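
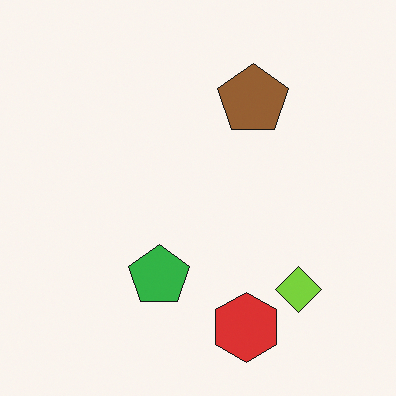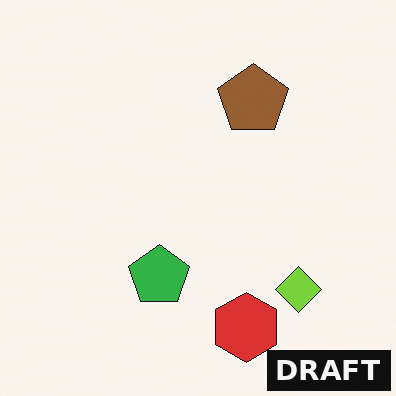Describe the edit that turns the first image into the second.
Watermarked with the text "DRAFT" in the lower-right corner.

A dark label reading "DRAFT" appears in the lower-right corner.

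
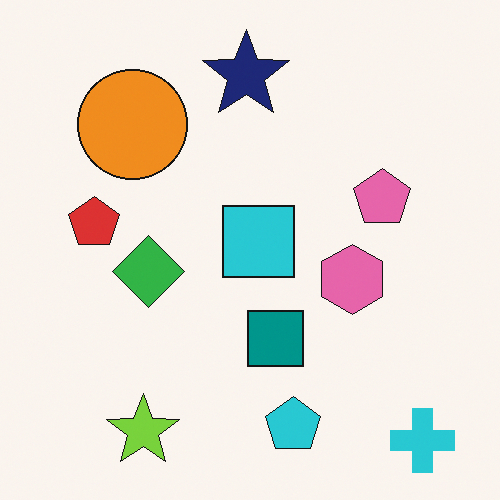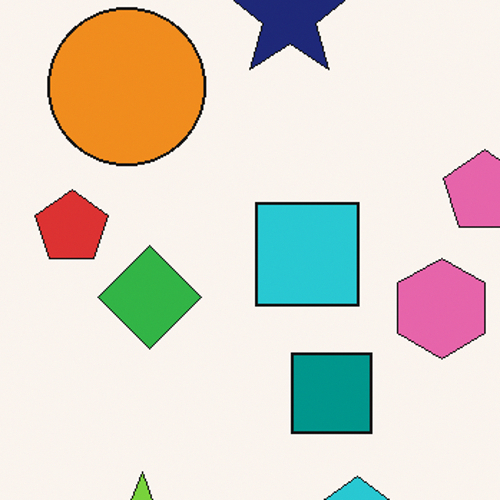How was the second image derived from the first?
This is the original image cropped slightly and scaled back up.

The visible shapes are larger and the field of view is narrower; shapes near the original edges may be partly or wholly outside the frame — a crop-and-rescale.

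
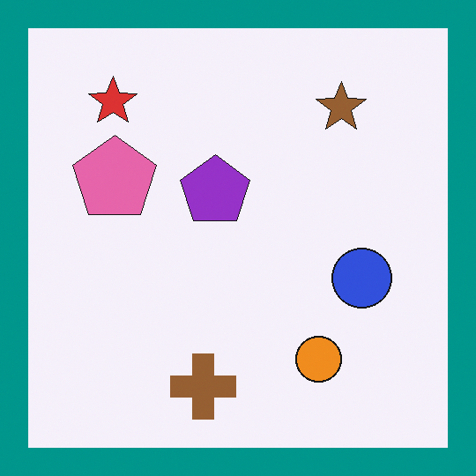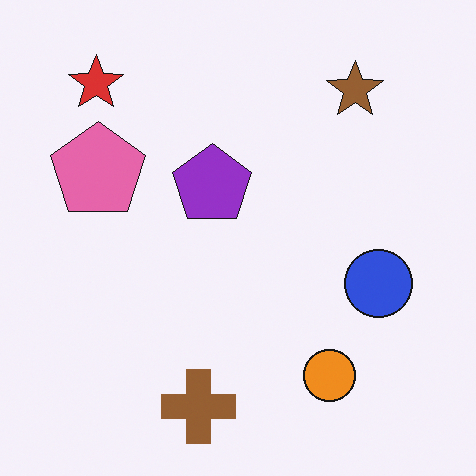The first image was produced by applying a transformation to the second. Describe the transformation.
The transformation is: framed with a teal border.

A solid teal frame runs around the edge of the first image, with the content slightly shrunk inside it.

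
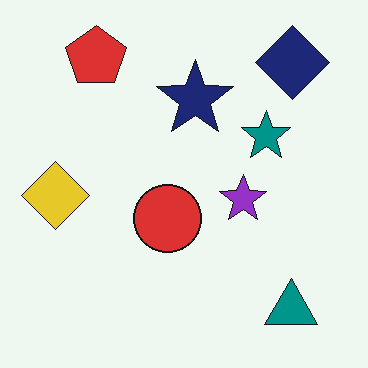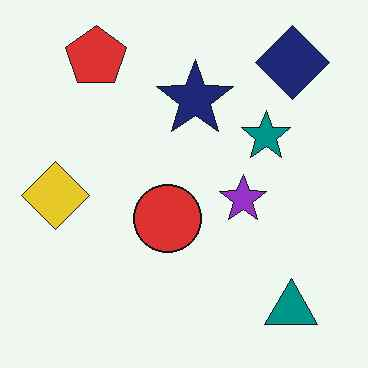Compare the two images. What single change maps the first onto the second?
This is the original image JPEG-compressed with visible artifacts.

Blocky 8×8 compression artifacts appear around shape edges and the flat background shows ringing — characteristic JPEG degradation.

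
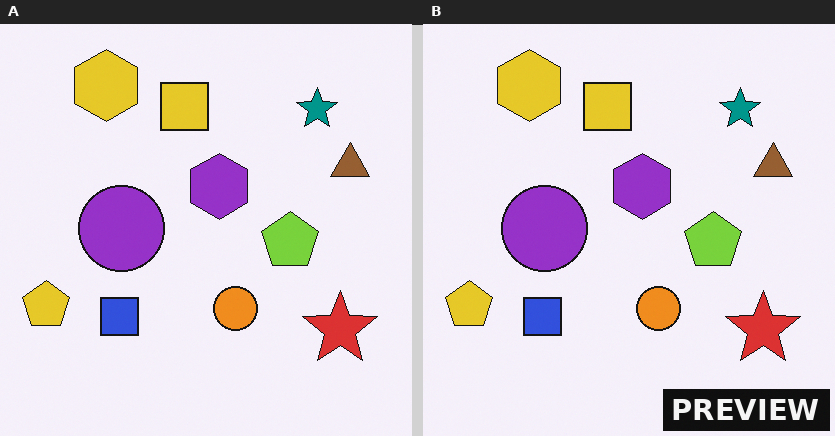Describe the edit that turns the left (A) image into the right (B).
The transformation is: watermarked with the text "PREVIEW" in the lower-right corner.

A dark label reading "PREVIEW" appears in the lower-right corner.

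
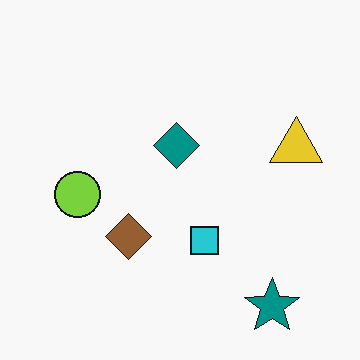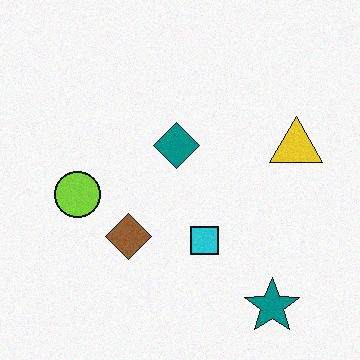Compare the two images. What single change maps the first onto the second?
The second image is the first degraded with a light layer of grain.

Random speckle covers the whole image, including the flat background.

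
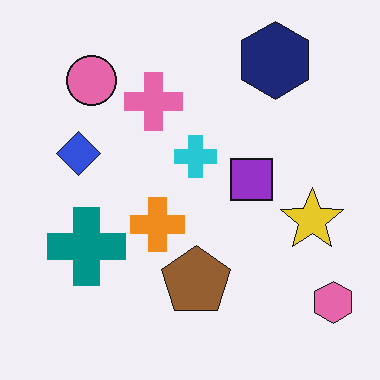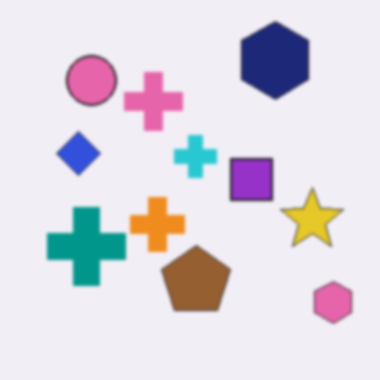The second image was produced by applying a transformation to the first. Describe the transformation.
It was lightly blurred.

Shape edges and outlines are uniformly softened across the whole image.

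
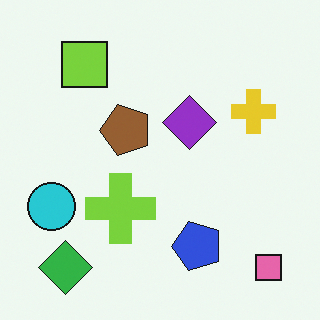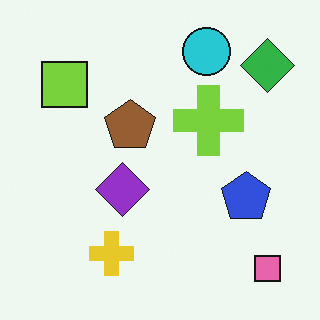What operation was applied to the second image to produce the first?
The first image is the second transposed (reflected across the top-left ↔ bottom-right diagonal).

Shapes have swapped their row and column positions — what was in the top-right is now in the bottom-left — a diagonal reflection.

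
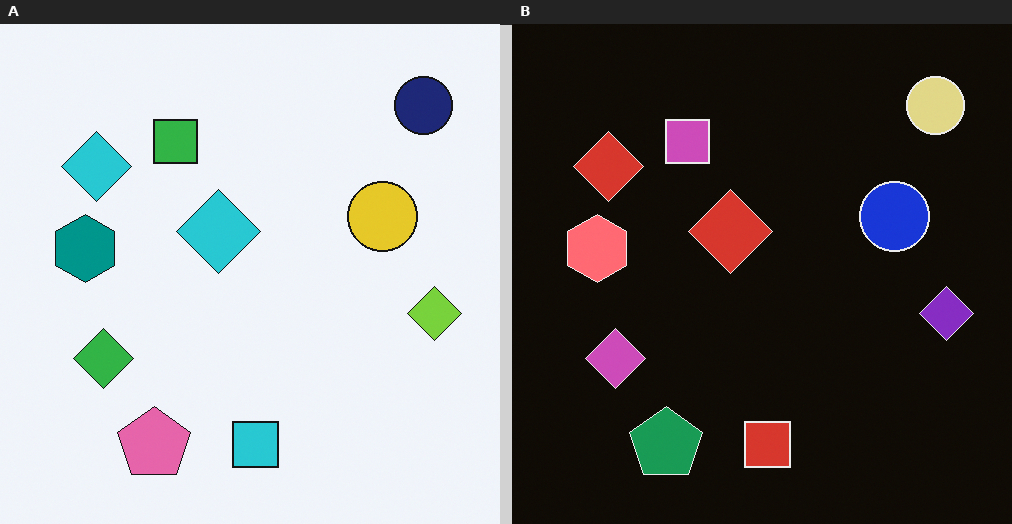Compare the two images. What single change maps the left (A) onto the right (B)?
The transformation is: color-inverted (negative).

The light background has become dark and every shape's color is its complement — a photographic negative.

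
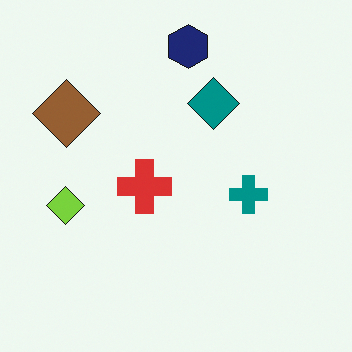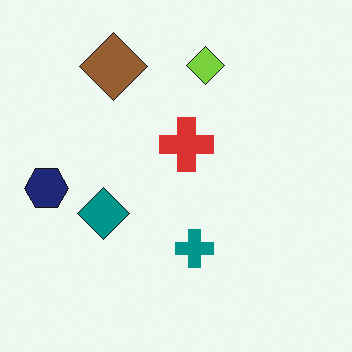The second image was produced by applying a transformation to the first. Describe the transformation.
It was transposed (reflected across the top-left ↔ bottom-right diagonal).

Shapes have swapped their row and column positions — what was in the top-right is now in the bottom-left — a diagonal reflection.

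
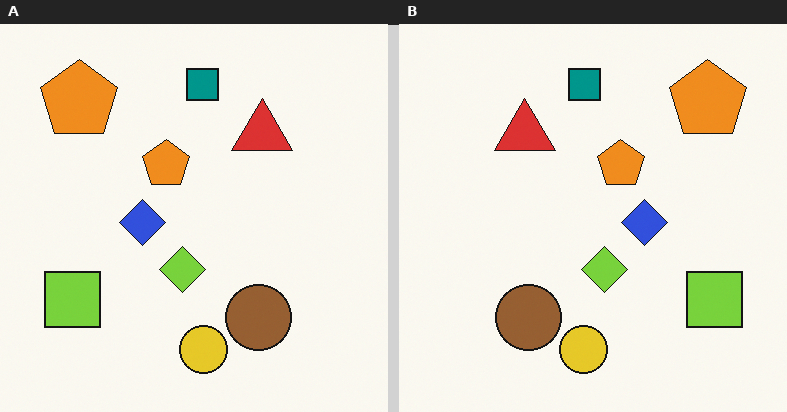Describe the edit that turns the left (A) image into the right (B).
It was flipped horizontally (left ↔ right).

The lime square is in the bottom-left of the left (A) image and the bottom-right of the right (B) — shapes on opposite sides of the vertical midline have swapped in a mirror flip.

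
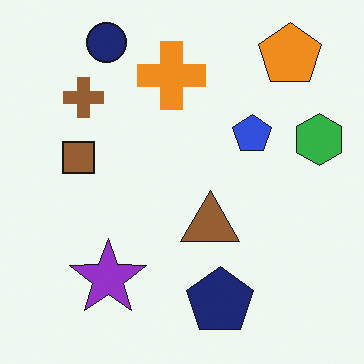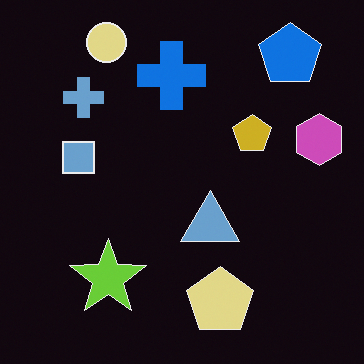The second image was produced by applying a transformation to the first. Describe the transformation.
It was color-inverted (negative).

The light background has become dark and every shape's color is its complement — a photographic negative.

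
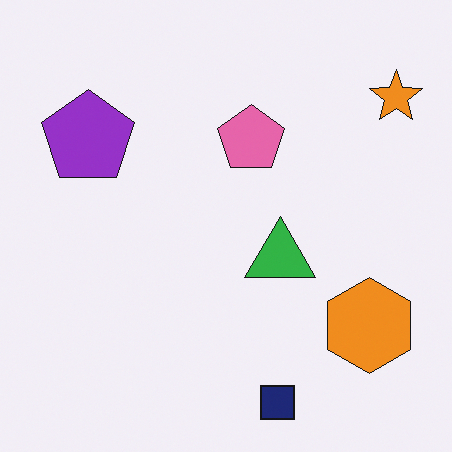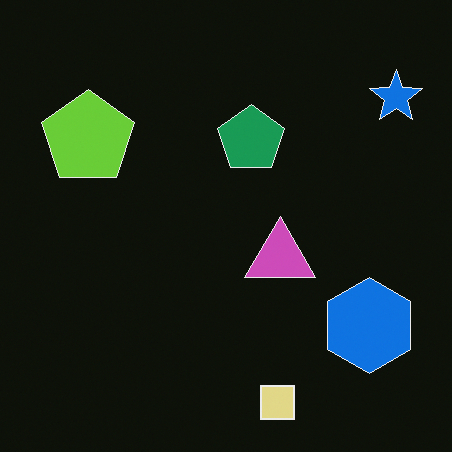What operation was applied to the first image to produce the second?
Color-inverted (negative).

The light background has become dark and every shape's color is its complement — a photographic negative.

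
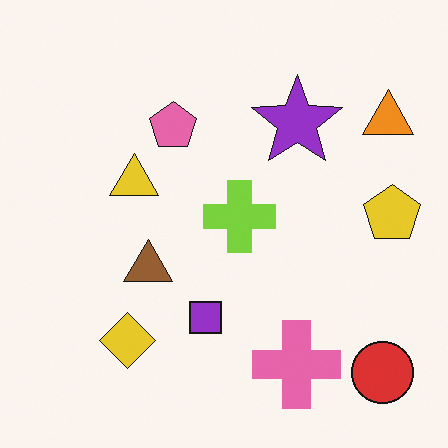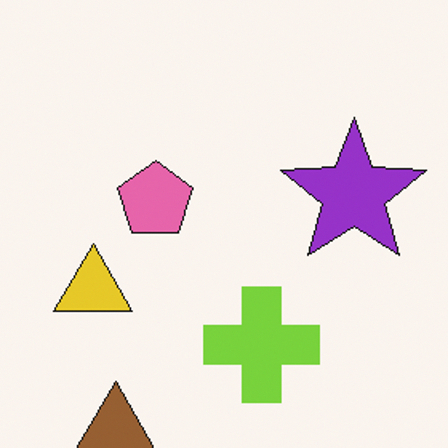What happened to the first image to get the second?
It was cropped to a modestly smaller region and rescaled.

The visible shapes are larger and the field of view is narrower; shapes near the original edges may be partly or wholly outside the frame — a crop-and-rescale.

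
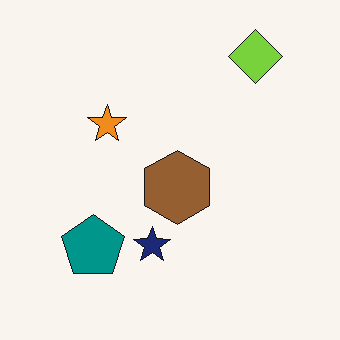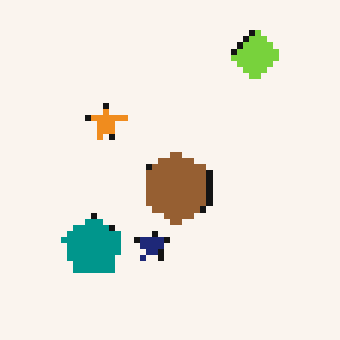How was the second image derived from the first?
The second image is the first pixelated into visible square blocks.

Shapes are reduced to large square blocks; fine edges and outlines are lost — a downscale-then-upscale (mosaic) effect.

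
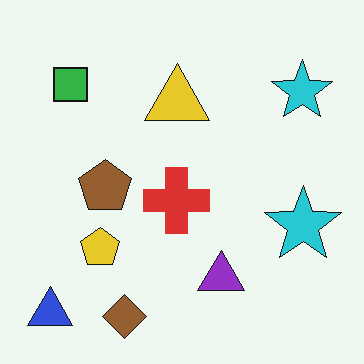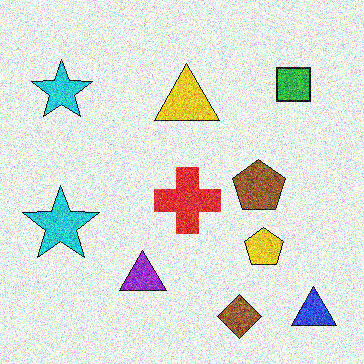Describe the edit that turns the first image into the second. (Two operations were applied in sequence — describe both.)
The image was flipped horizontally (left ↔ right), then degraded with a thick layer of grain.

The blue triangle is in the bottom-left of the first image and the bottom-right of the second — shapes on opposite sides of the vertical midline have swapped in a mirror flip. Random speckle covers the whole image, including the flat background.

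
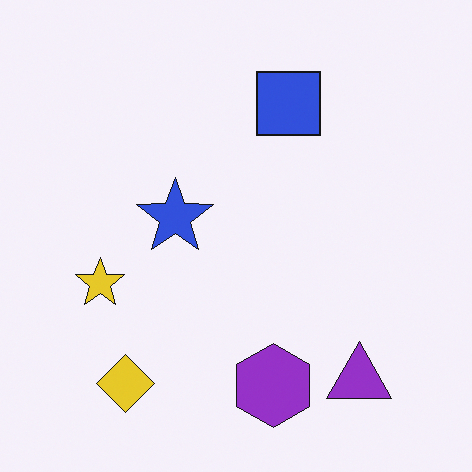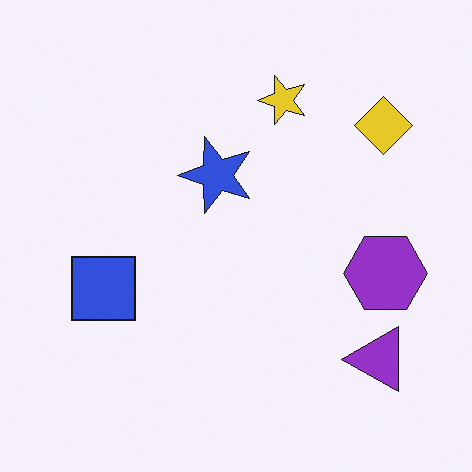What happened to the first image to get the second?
Transposed (reflected across the top-left ↔ bottom-right diagonal).

Shapes have swapped their row and column positions — what was in the top-right is now in the bottom-left — a diagonal reflection.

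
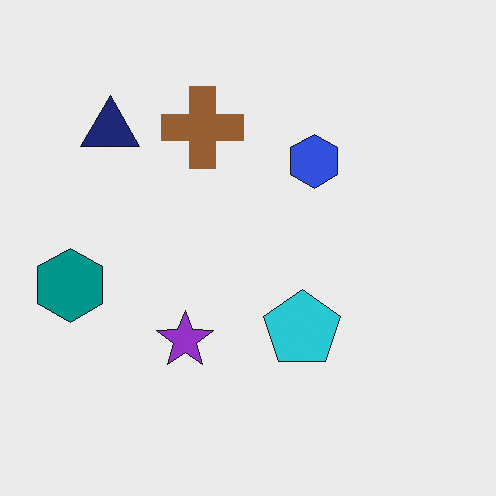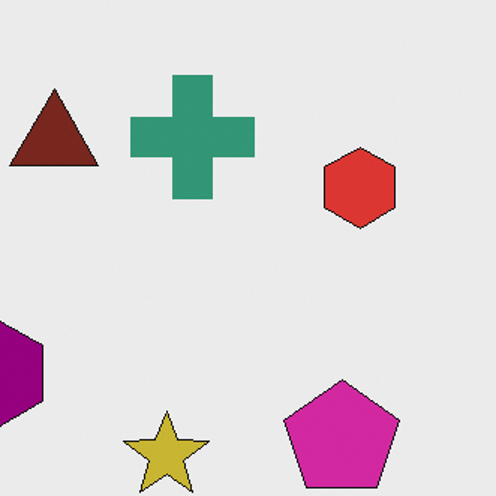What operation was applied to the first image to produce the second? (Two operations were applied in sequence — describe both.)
Cropped to a modestly smaller region and rescaled, then hue-shifted through roughly a third of the color wheel.

The visible shapes are larger and the field of view is narrower; shapes near the original edges may be partly or wholly outside the frame — a crop-and-rescale. Every shape's color has rotated by the same amount around the hue wheel — a uniform hue shift.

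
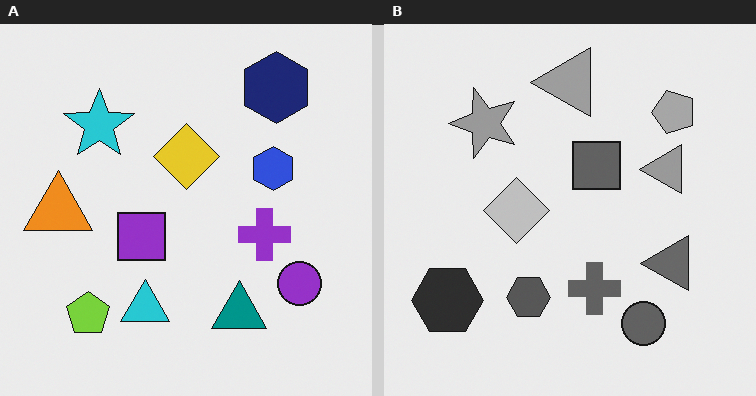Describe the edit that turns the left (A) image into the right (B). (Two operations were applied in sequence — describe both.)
This is the original image transposed (reflected across the top-left ↔ bottom-right diagonal), then converted to grayscale.

Shapes have swapped their row and column positions — what was in the top-right is now in the bottom-left — a diagonal reflection. All color is removed — every shape is now a shade of grey.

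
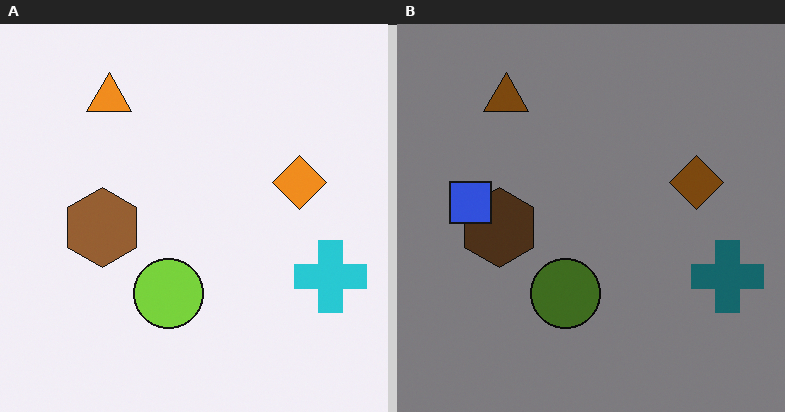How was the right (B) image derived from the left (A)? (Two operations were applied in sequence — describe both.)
This is the original image noticeably darkened, then overlaid with an additional blue square.

Every pixel — background and shapes alike — is uniformly darkened. A blue square appears in the right (B) image that is absent from the left (A).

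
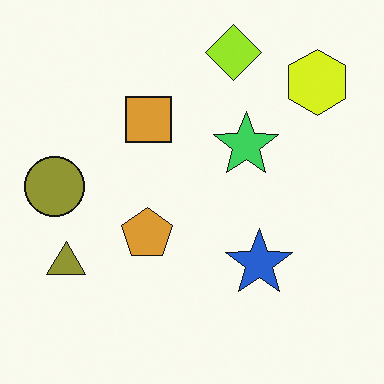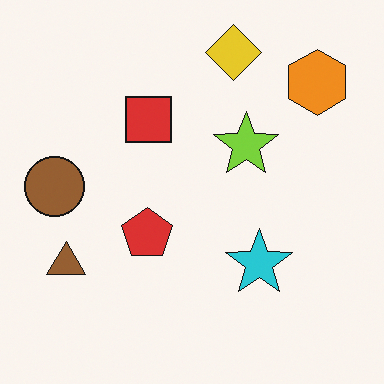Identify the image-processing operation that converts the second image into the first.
The transformation is: hue-shifted slightly.

Every shape's color has rotated by the same amount around the hue wheel — a uniform hue shift.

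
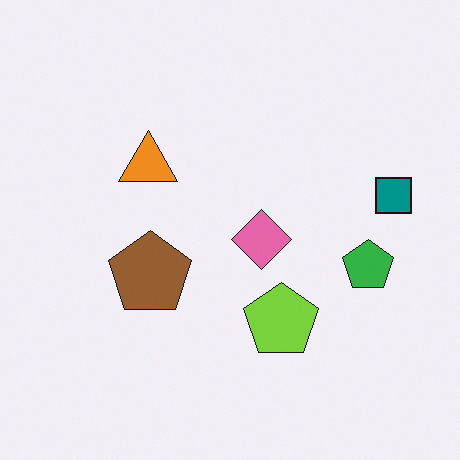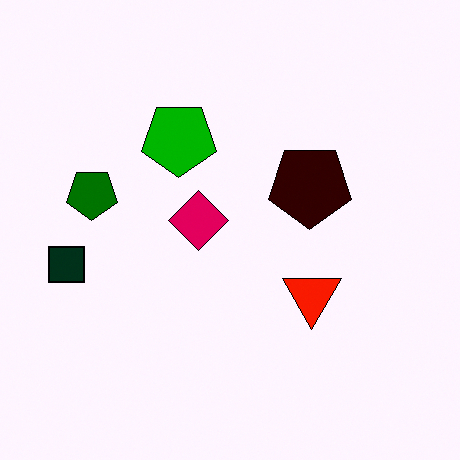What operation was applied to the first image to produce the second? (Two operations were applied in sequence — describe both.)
It was boosted in contrast, then rotated 180°.

Tones are pushed away from mid-grey across the whole image — a global contrast change. The teal square sits in the right of the first image and the left of the second — consistent with a whole-image 180° rotation.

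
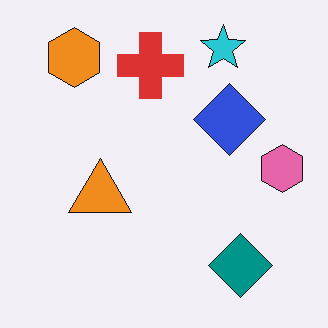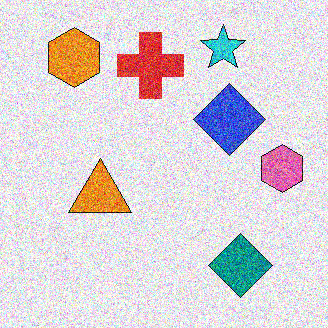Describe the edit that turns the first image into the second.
The transformation is: degraded with a thick layer of grain.

Random speckle covers the whole image, including the flat background.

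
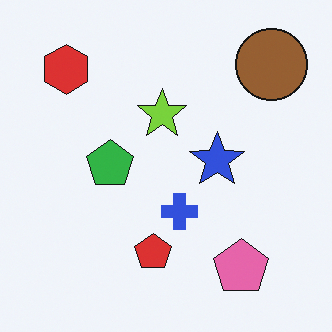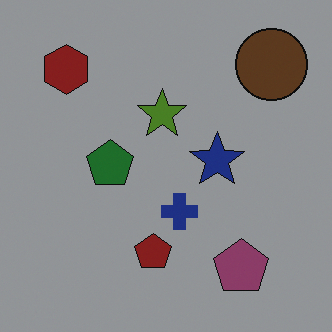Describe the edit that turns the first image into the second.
The image was substantially darkened.

Every pixel — background and shapes alike — is uniformly darkened.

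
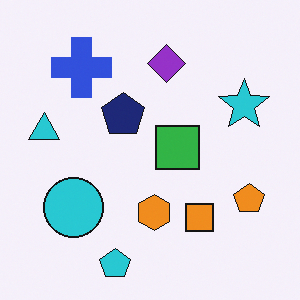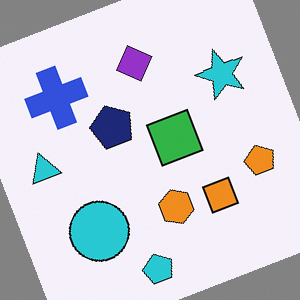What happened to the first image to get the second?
The image was rotated counter-clockwise by a clearly visible amount.

Every shape is tilted by the same angle and the image corners show triangular fill wedges — a whole-image rotation by a non-right angle.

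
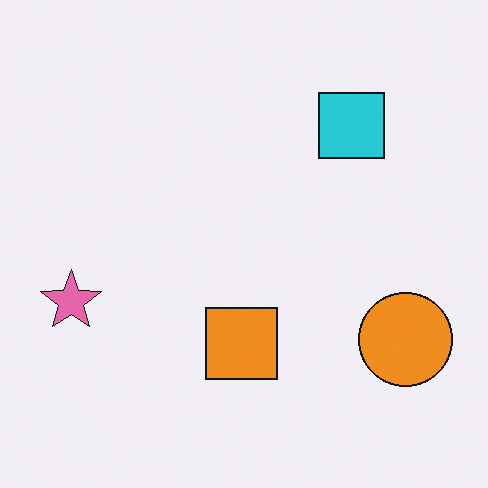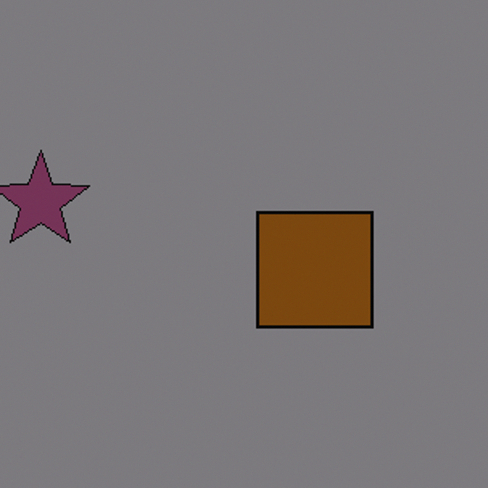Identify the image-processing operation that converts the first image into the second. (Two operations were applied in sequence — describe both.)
This is the original image substantially darkened, then cropped to a modestly smaller region and rescaled.

Every pixel — background and shapes alike — is uniformly darkened. The visible shapes are larger and the field of view is narrower; shapes near the original edges may be partly or wholly outside the frame — a crop-and-rescale.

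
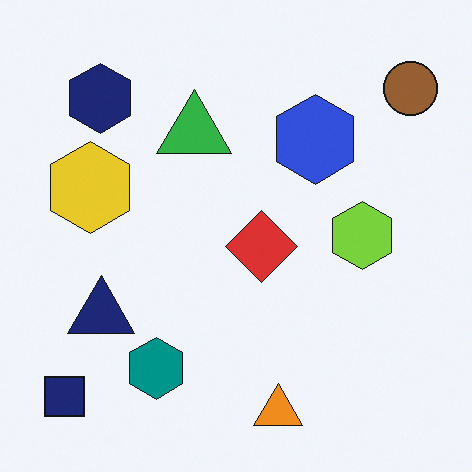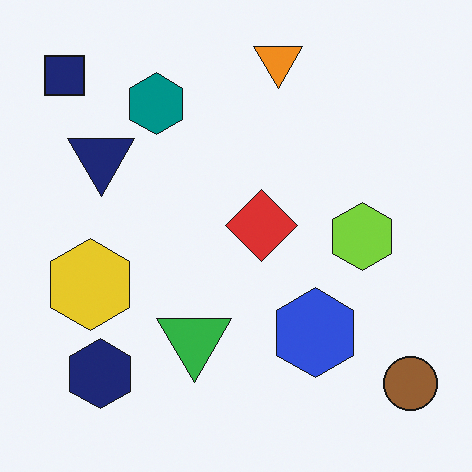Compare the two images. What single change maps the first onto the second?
The transformation is: flipped vertically (top ↔ bottom).

The orange triangle is in the bottom of the first image and the top of the second — shapes on opposite sides of the horizontal midline have swapped in a mirror flip.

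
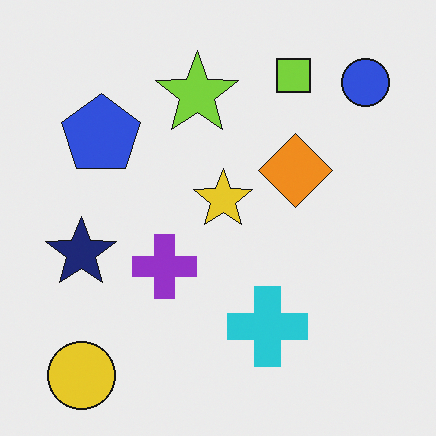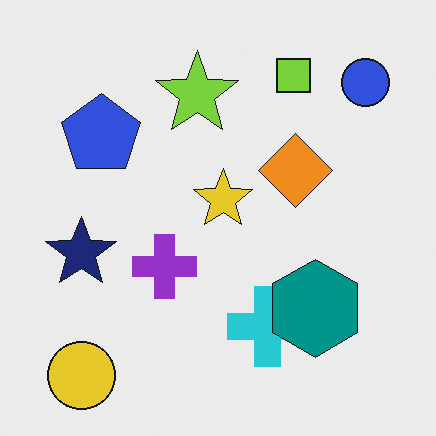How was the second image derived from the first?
It was overlaid with an additional teal hexagon.

A teal hexagon appears in the second image that is absent from the first.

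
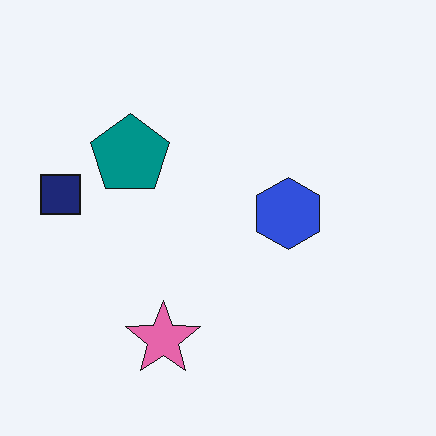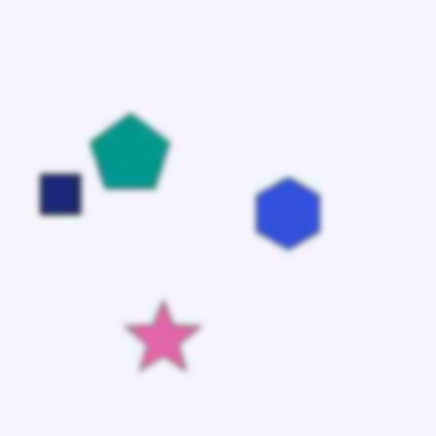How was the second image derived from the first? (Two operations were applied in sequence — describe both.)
The second image is the first degraded with heavy JPEG compression, then noticeably gaussian-blurred.

Blocky 8×8 compression artifacts appear around shape edges and the flat background shows ringing — characteristic JPEG degradation. Shape edges and outlines are uniformly softened across the whole image.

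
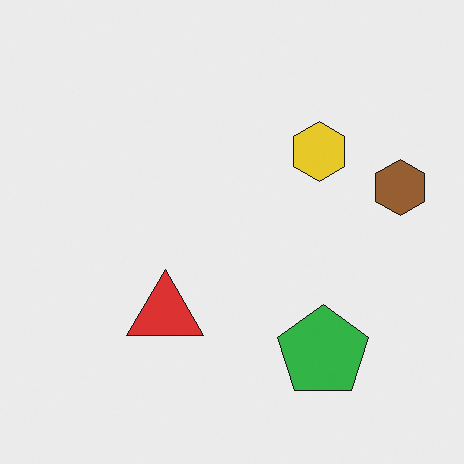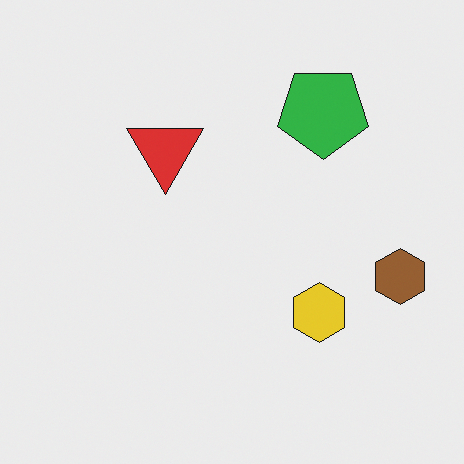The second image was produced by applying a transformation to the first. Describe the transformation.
It was flipped vertically (top ↔ bottom).

The green pentagon is in the bottom-right of the first image and the top-right of the second — shapes on opposite sides of the horizontal midline have swapped in a mirror flip.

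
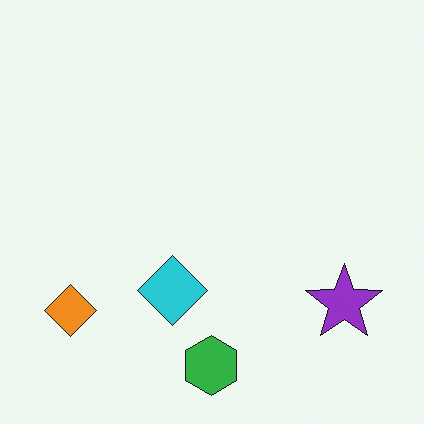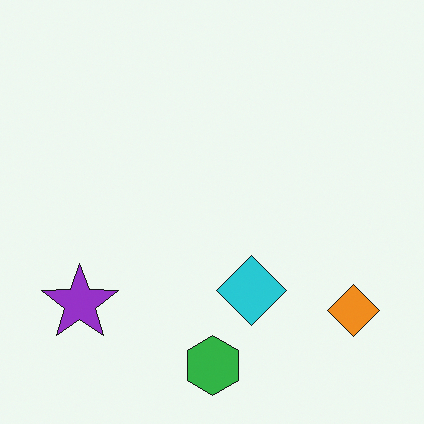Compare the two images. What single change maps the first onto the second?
The transformation is: flipped horizontally (left ↔ right).

The orange diamond is in the bottom-left of the first image and the bottom-right of the second — shapes on opposite sides of the vertical midline have swapped in a mirror flip.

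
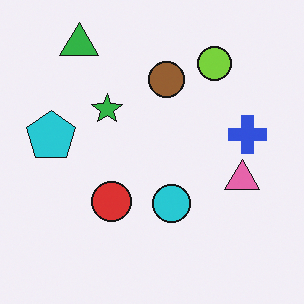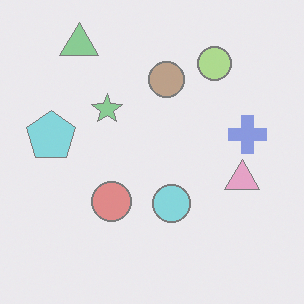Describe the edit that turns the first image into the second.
The image was washed out (contrast reduced).

Tones are pushed toward mid-grey across the whole image — a global contrast change.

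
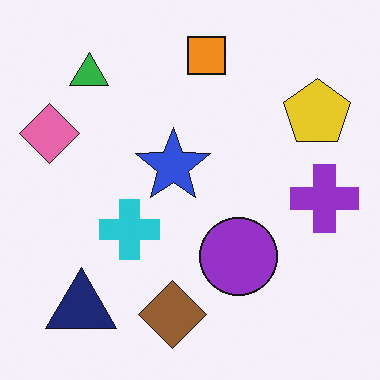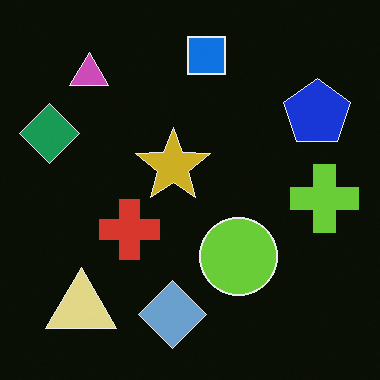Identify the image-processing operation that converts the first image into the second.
The image was color-inverted (negative).

The light background has become dark and every shape's color is its complement — a photographic negative.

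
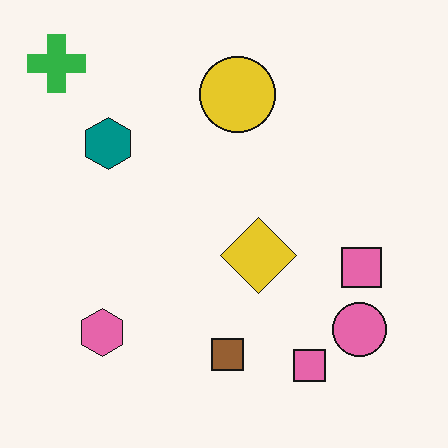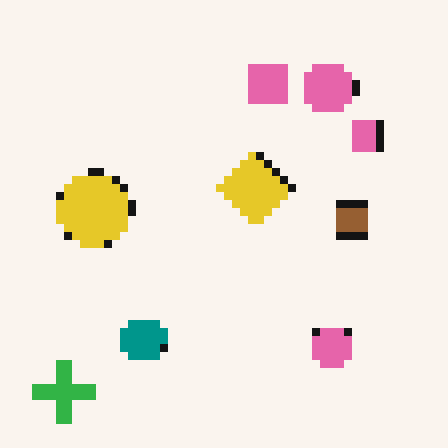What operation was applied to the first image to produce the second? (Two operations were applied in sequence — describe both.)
The image was rotated 90° counter-clockwise, then moderately pixelated.

The green cross sits in the top-left of the first image and the bottom-left of the second — consistent with a whole-image 90° counter-clockwise rotation. Shapes are reduced to large square blocks; fine edges and outlines are lost — a downscale-then-upscale (mosaic) effect.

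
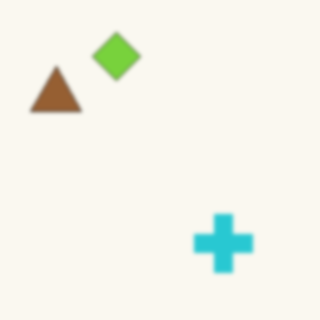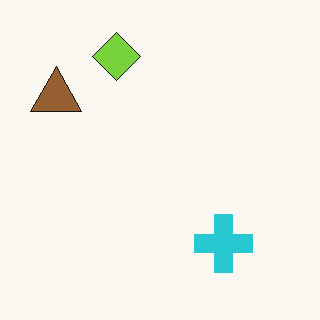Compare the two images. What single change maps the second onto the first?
The first image is the second lightly blurred.

Shape edges and outlines are uniformly softened across the whole image.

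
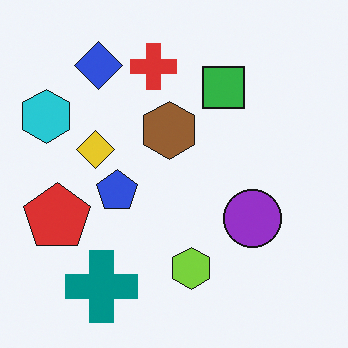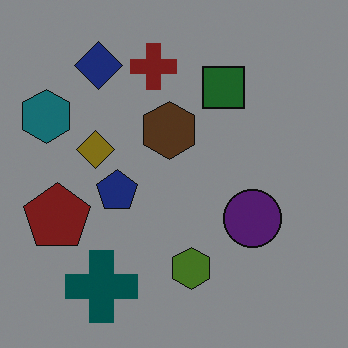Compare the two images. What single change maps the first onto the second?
The second image is the first noticeably darkened.

Every pixel — background and shapes alike — is uniformly darkened.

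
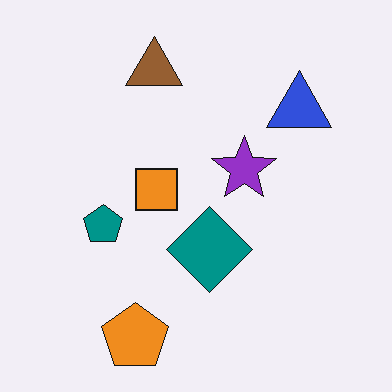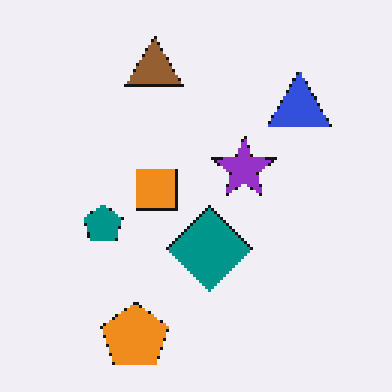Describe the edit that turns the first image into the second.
It was mildly pixelated.

Shapes are reduced to large square blocks; fine edges and outlines are lost — a downscale-then-upscale (mosaic) effect.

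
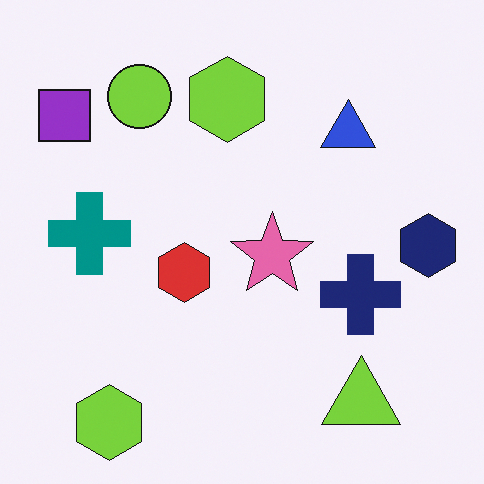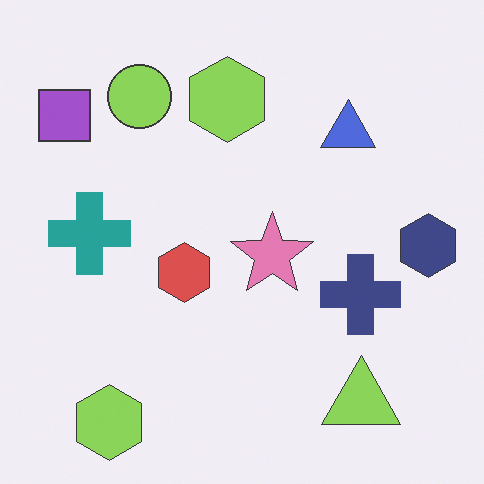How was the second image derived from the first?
This is the original image given slightly reduced contrast.

Tones are pushed toward mid-grey across the whole image — a global contrast change.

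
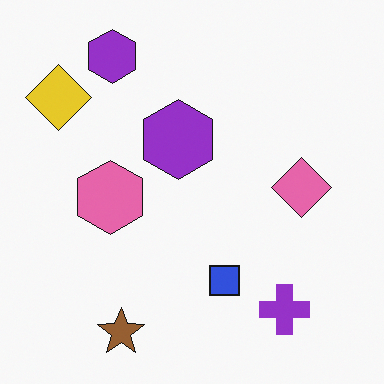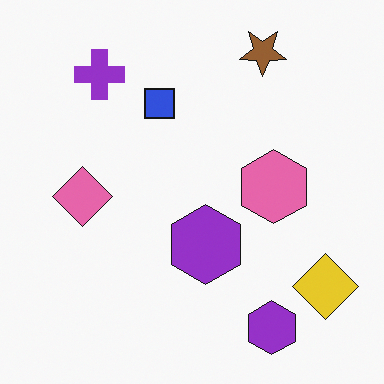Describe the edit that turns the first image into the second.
It was rotated 180°.

The yellow diamond sits in the top-left of the first image and the bottom-right of the second — consistent with a whole-image 180° rotation.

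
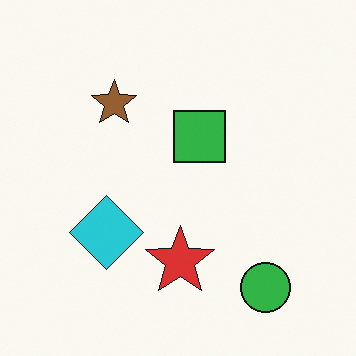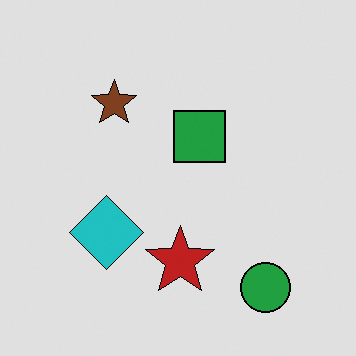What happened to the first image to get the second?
The image was posterized to a reduced palette.

Each flat color has snapped to a coarser quantized level — most visibly, the near-white background has dropped to a flat grey.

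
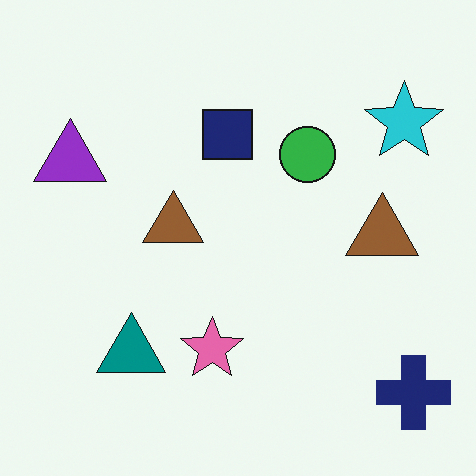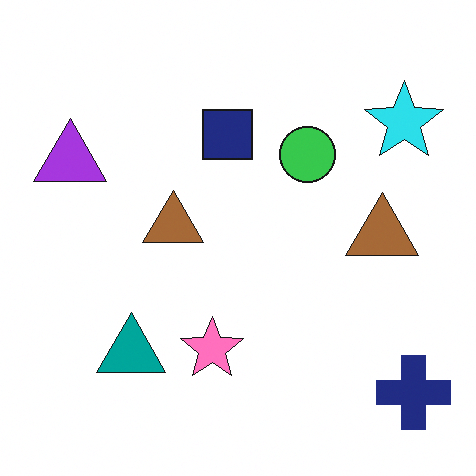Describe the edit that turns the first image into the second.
The second image is the first brightened a little.

Every pixel — background and shapes alike — is uniformly brightened.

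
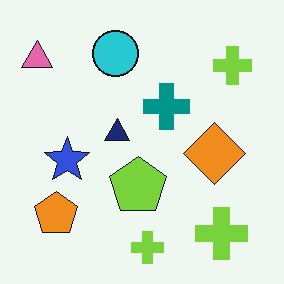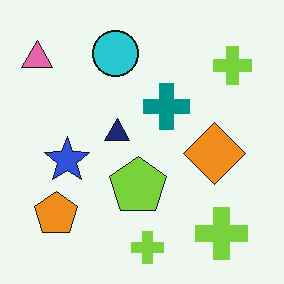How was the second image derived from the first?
The image was JPEG-compressed with visible artifacts.

Blocky 8×8 compression artifacts appear around shape edges and the flat background shows ringing — characteristic JPEG degradation.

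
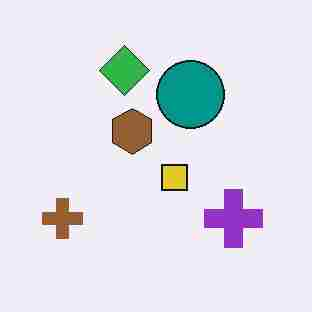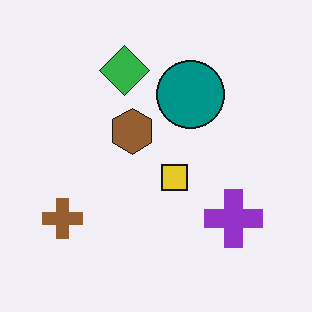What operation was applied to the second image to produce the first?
The transformation is: heavily JPEG-compressed with obvious blocking artifacts.

Blocky 8×8 compression artifacts appear around shape edges and the flat background shows ringing — characteristic JPEG degradation.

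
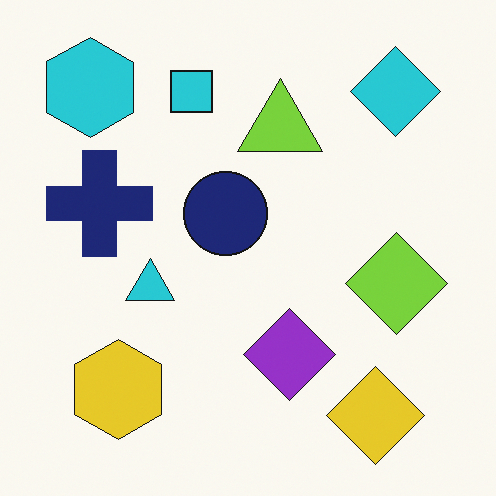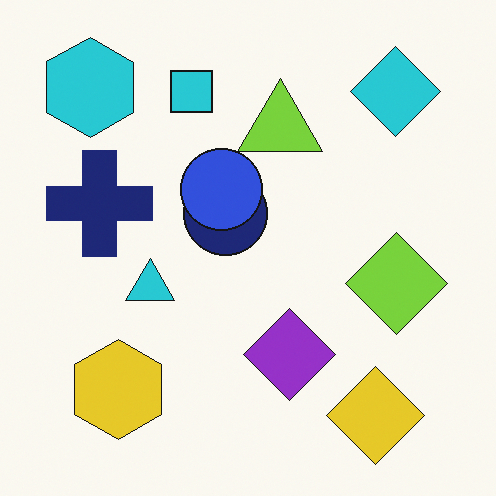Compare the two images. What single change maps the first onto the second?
This is the original image overlaid with an additional blue circle.

A blue circle appears in the second image that is absent from the first.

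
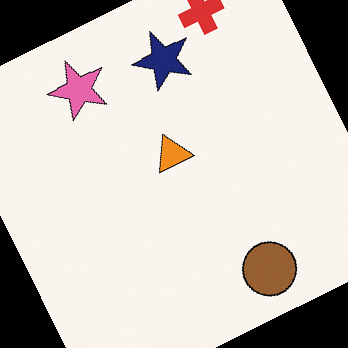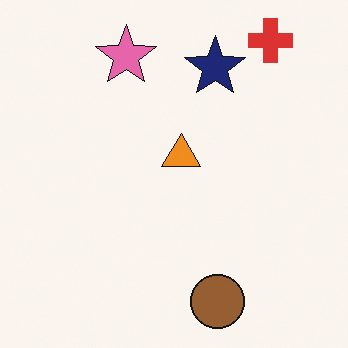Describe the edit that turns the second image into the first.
It was rotated counter-clockwise by a moderate amount.

Every shape is tilted by the same angle and the image corners show triangular fill wedges — a whole-image rotation by a non-right angle.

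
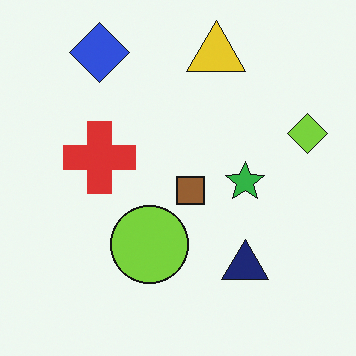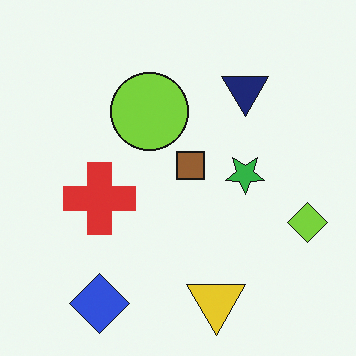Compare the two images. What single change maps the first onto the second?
The second image is the first flipped vertically (top ↔ bottom).

The blue diamond is in the top-left of the first image and the bottom-left of the second — shapes on opposite sides of the horizontal midline have swapped in a mirror flip.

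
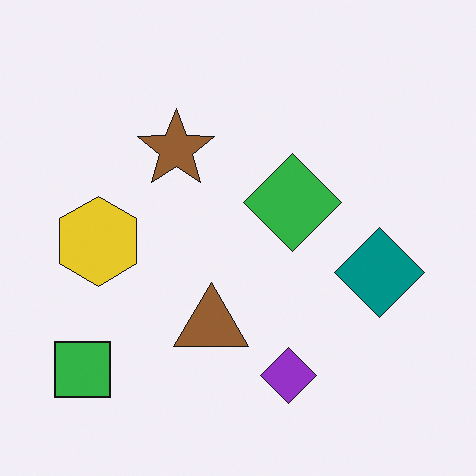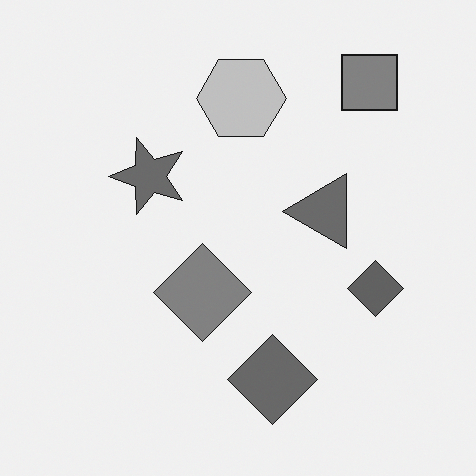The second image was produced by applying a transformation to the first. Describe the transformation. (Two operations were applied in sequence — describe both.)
It was transposed (reflected across the top-left ↔ bottom-right diagonal), then converted to grayscale.

Shapes have swapped their row and column positions — what was in the top-right is now in the bottom-left — a diagonal reflection. All color is removed — every shape is now a shade of grey.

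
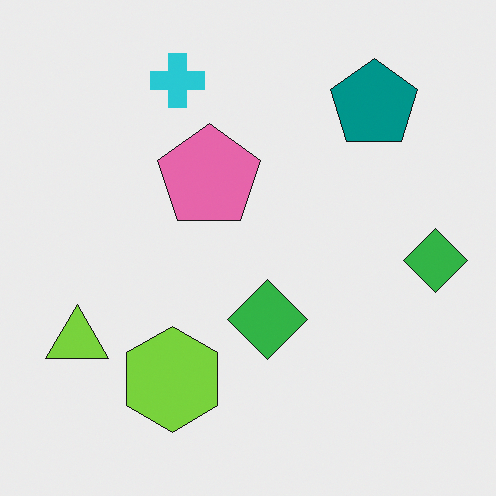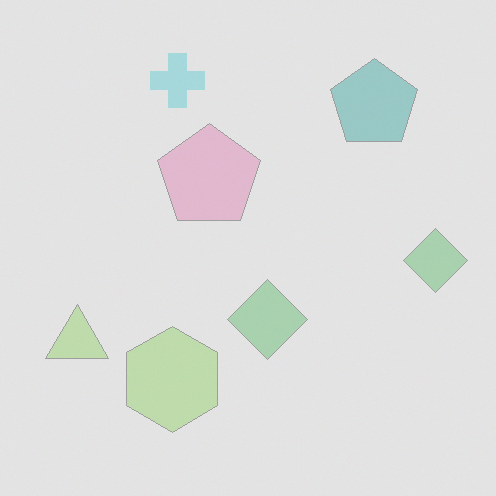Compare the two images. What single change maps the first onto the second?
The second image is the first given much lower contrast.

Tones are pushed toward mid-grey across the whole image — a global contrast change.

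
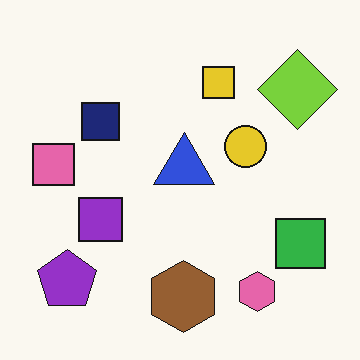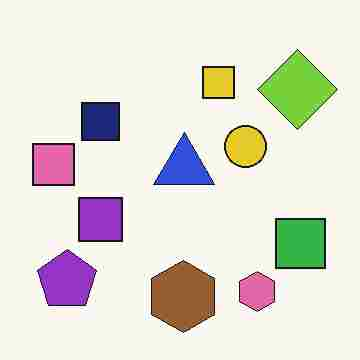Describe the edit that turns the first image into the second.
The image was heavily JPEG-compressed with obvious blocking artifacts.

Blocky 8×8 compression artifacts appear around shape edges and the flat background shows ringing — characteristic JPEG degradation.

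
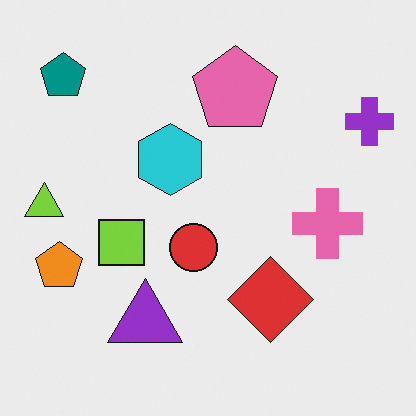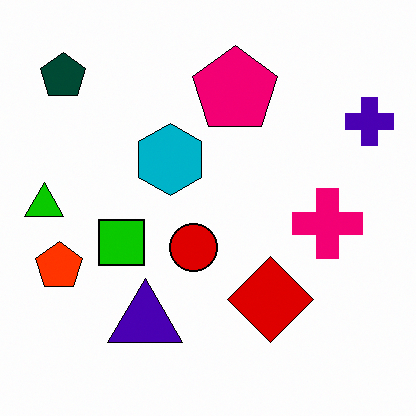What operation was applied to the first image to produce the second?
It was boosted in contrast.

Tones are pushed away from mid-grey across the whole image — a global contrast change.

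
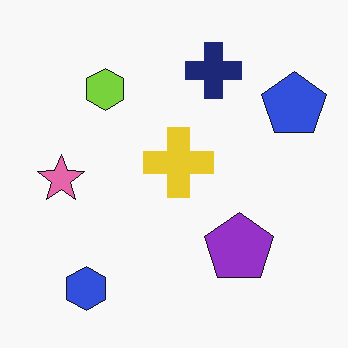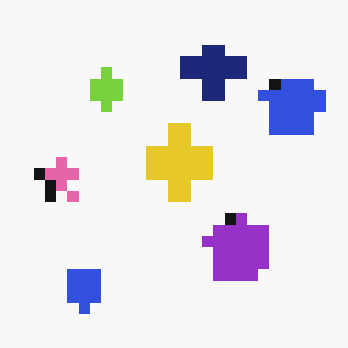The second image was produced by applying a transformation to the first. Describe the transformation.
The second image is the first coarsely pixelated.

Shapes are reduced to large square blocks; fine edges and outlines are lost — a downscale-then-upscale (mosaic) effect.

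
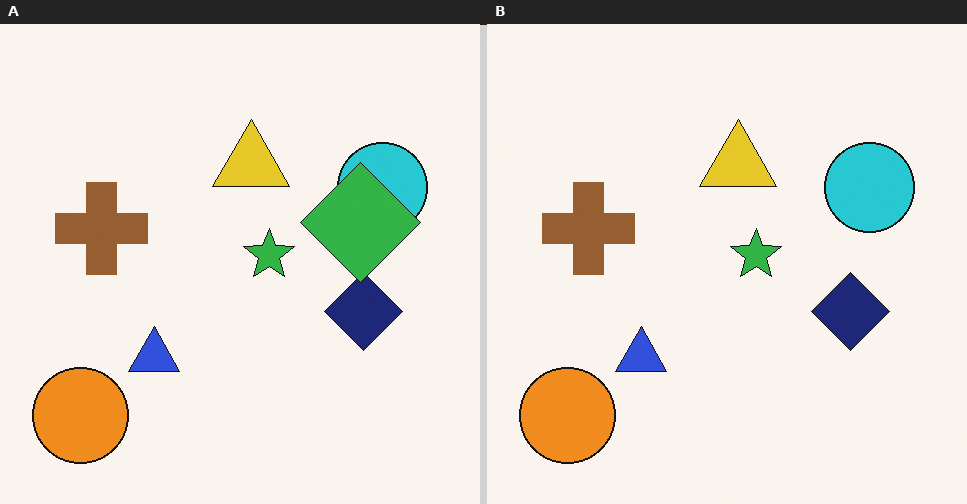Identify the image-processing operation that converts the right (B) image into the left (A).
It was overlaid with an additional green diamond.

A green diamond appears in the left (A) image that is absent from the right (B).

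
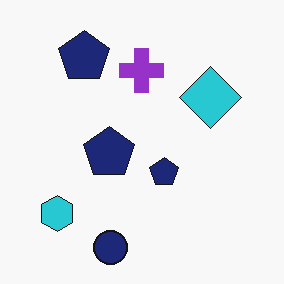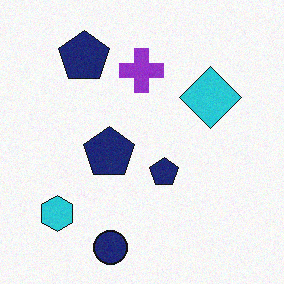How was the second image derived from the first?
The second image is the first degraded with a light layer of grain.

Random speckle covers the whole image, including the flat background.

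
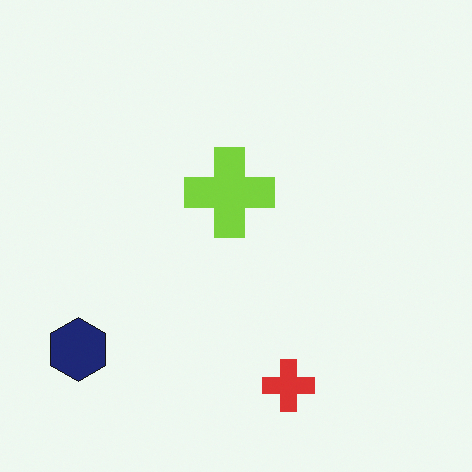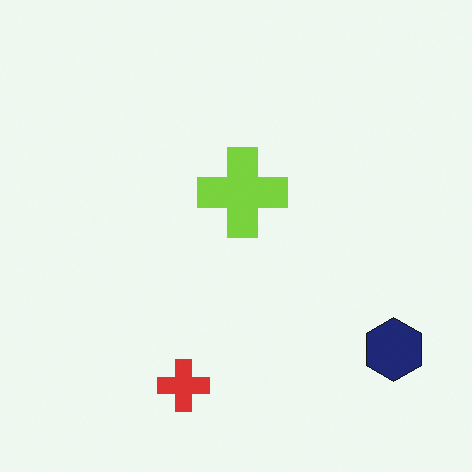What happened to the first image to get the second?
The image was flipped horizontally (left ↔ right).

The navy hexagon is in the bottom-left of the first image and the bottom-right of the second — shapes on opposite sides of the vertical midline have swapped in a mirror flip.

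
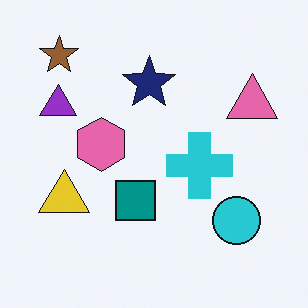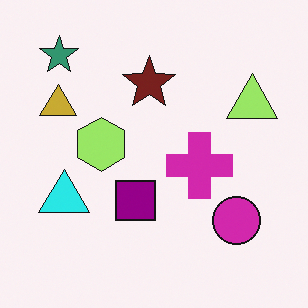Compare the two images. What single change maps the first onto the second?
The transformation is: hue-shifted noticeably.

Every shape's color has rotated by the same amount around the hue wheel — a uniform hue shift.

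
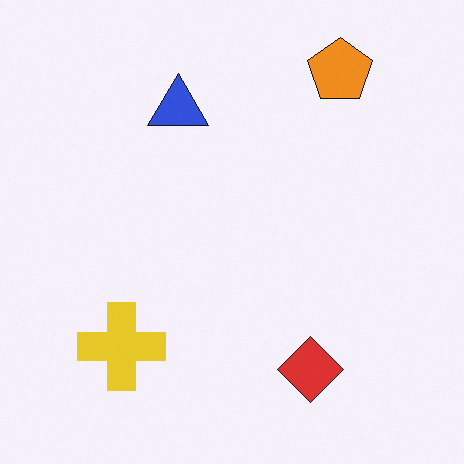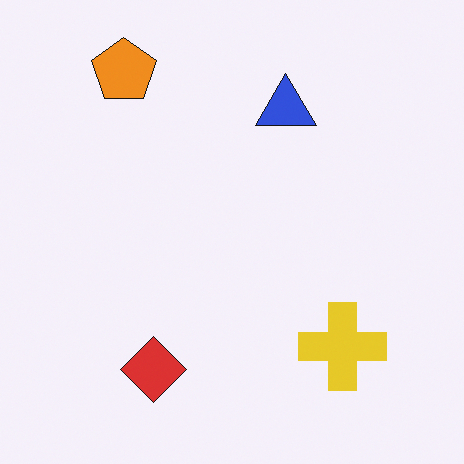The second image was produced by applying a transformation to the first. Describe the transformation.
Flipped horizontally (left ↔ right).

The yellow cross is in the bottom-left of the first image and the bottom-right of the second — shapes on opposite sides of the vertical midline have swapped in a mirror flip.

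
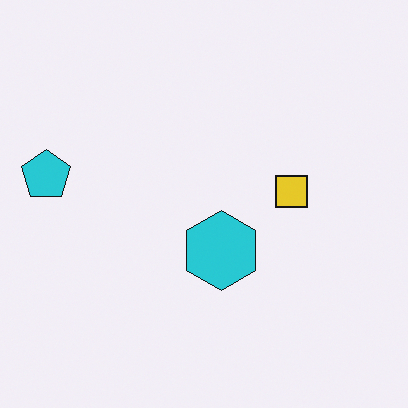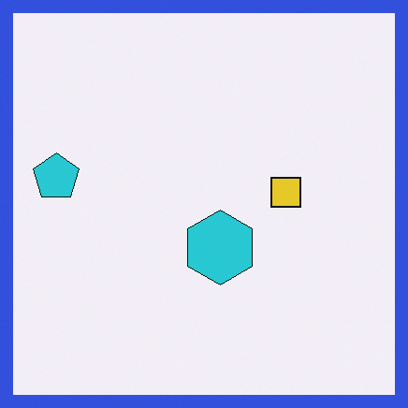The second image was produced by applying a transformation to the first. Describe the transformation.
This is the original image framed with a blue border.

A solid blue frame runs around the edge of the second image, with the content slightly shrunk inside it.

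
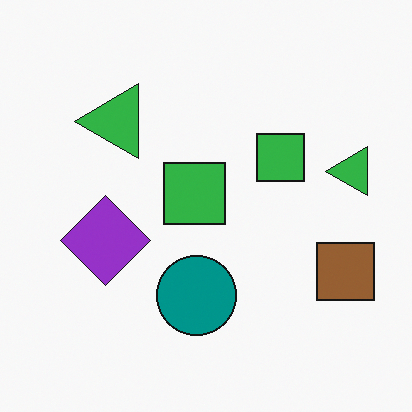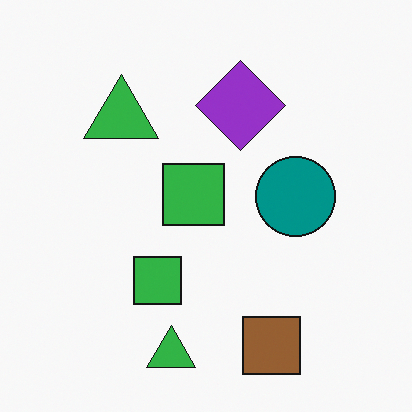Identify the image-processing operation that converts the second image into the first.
The first image is the second transposed (reflected across the top-left ↔ bottom-right diagonal).

Shapes have swapped their row and column positions — what was in the top-right is now in the bottom-left — a diagonal reflection.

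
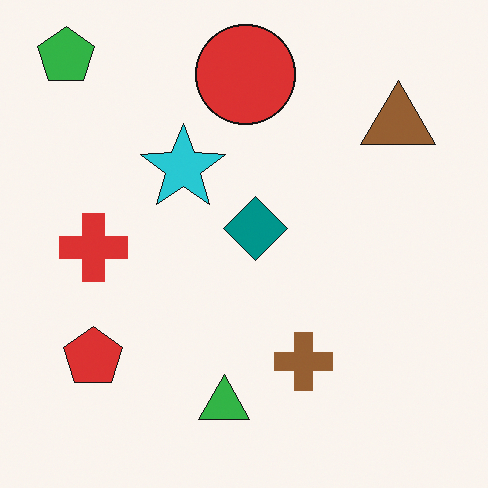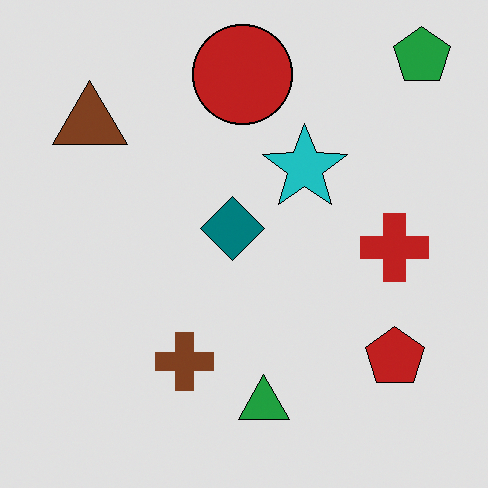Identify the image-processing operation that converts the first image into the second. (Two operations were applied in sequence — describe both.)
The transformation is: flipped horizontally (left ↔ right), then posterized to a reduced palette.

The green pentagon is in the top-left of the first image and the top-right of the second — shapes on opposite sides of the vertical midline have swapped in a mirror flip. Each flat color has snapped to a coarser quantized level — most visibly, the near-white background has dropped to a flat grey.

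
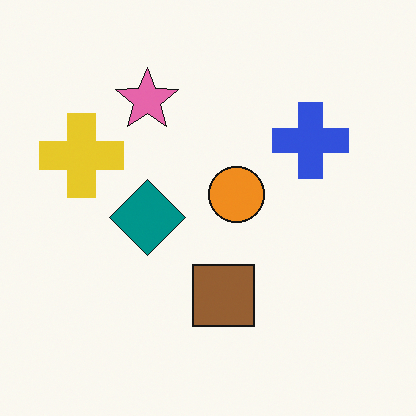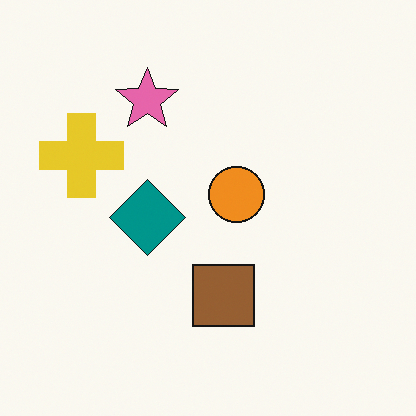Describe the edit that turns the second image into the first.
The image was overlaid with an additional blue cross.

A blue cross appears in the first image that is absent from the second.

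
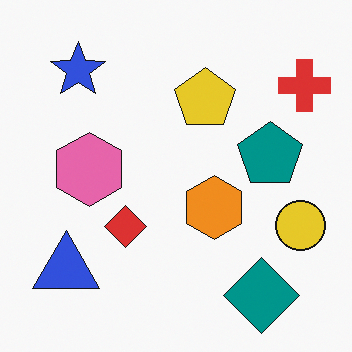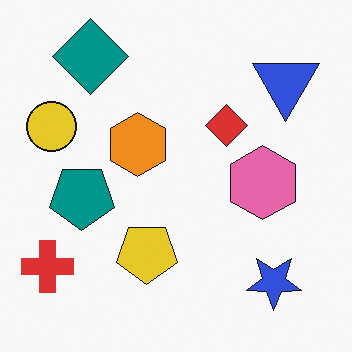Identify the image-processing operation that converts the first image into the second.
The image was rotated 180°.

The red cross sits in the top-right of the first image and the bottom-left of the second — consistent with a whole-image 180° rotation.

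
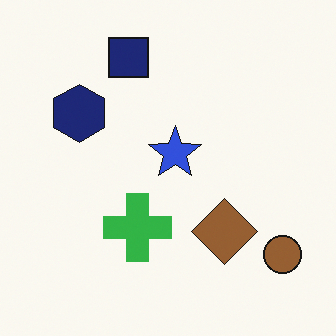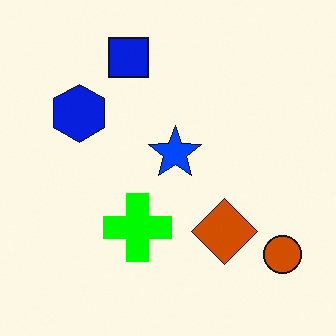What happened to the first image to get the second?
This is the original image heavily oversaturated.

All colors are more vivid — a global saturation change.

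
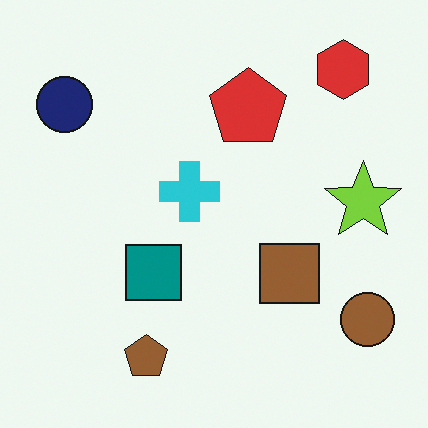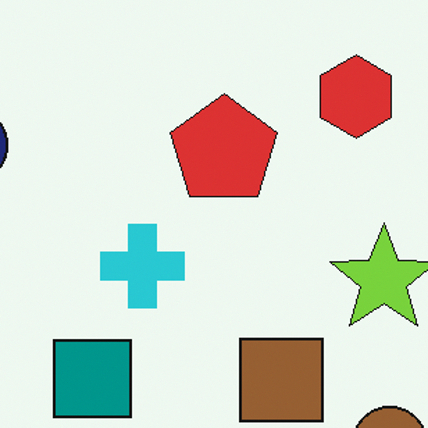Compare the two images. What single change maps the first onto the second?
The transformation is: cropped slightly and scaled back up.

The visible shapes are larger and the field of view is narrower; shapes near the original edges may be partly or wholly outside the frame — a crop-and-rescale.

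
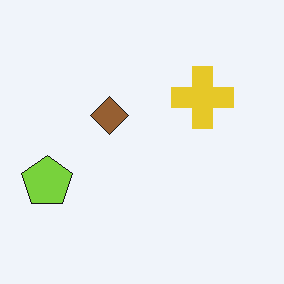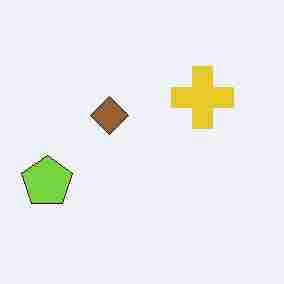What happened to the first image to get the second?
It was heavily JPEG-compressed with obvious blocking artifacts.

Blocky 8×8 compression artifacts appear around shape edges and the flat background shows ringing — characteristic JPEG degradation.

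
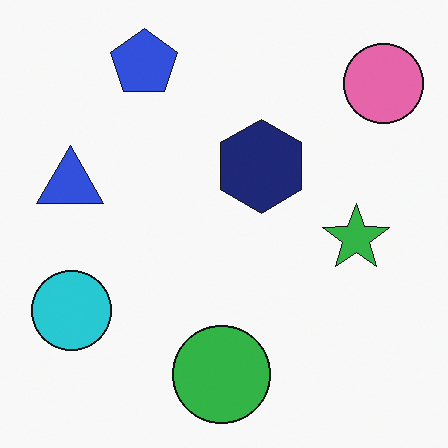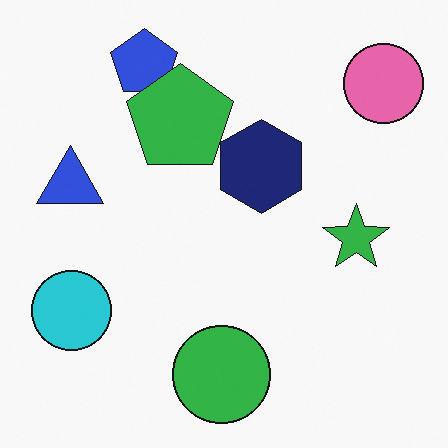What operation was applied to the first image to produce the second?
The second image is the first overlaid with an additional green pentagon.

A green pentagon appears in the second image that is absent from the first.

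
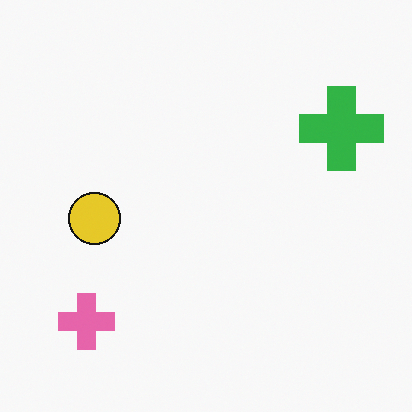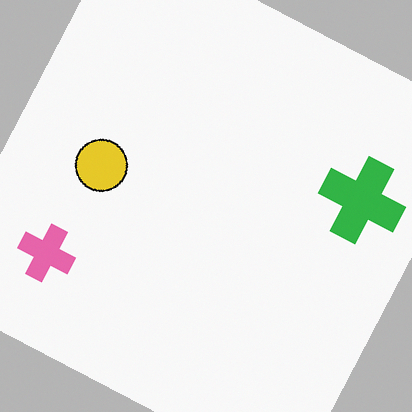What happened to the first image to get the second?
The image was rotated clockwise by a moderate amount.

Every shape is tilted by the same angle and the image corners show triangular fill wedges — a whole-image rotation by a non-right angle.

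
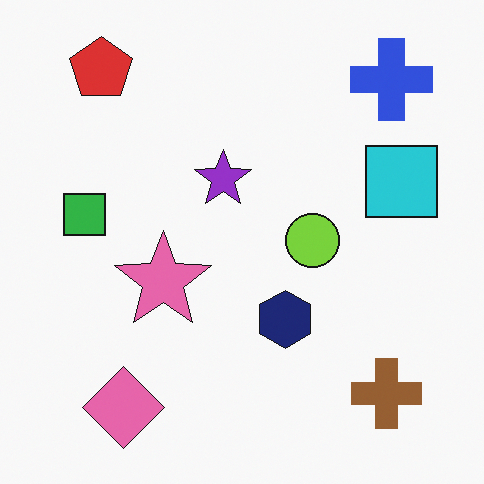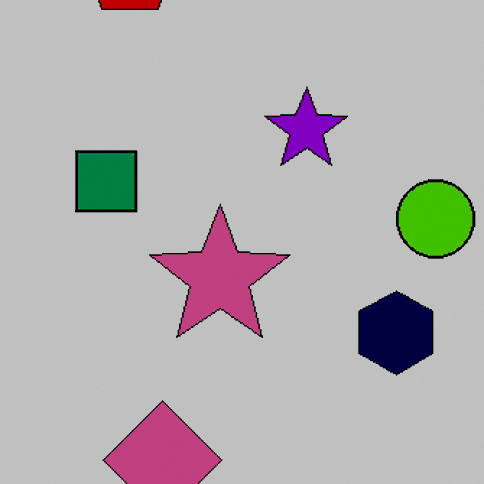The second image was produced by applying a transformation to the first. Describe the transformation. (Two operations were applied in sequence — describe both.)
The image was cropped slightly and scaled back up, then aggressively posterized.

The visible shapes are larger and the field of view is narrower; shapes near the original edges may be partly or wholly outside the frame — a crop-and-rescale. Each flat color has snapped to a coarser quantized level — most visibly, the near-white background has dropped to a flat grey.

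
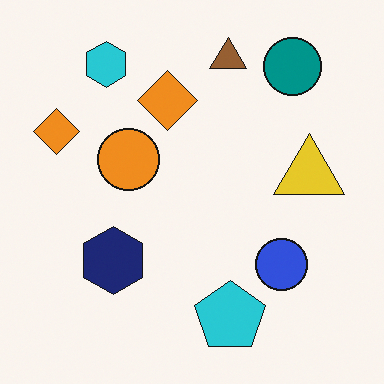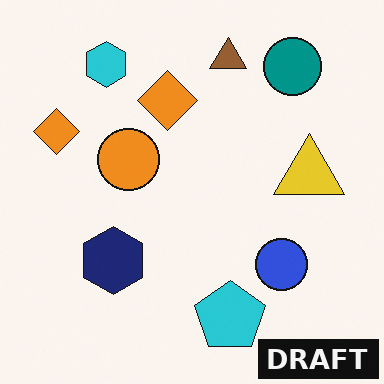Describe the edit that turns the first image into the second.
This is the original image watermarked with the text "DRAFT" in the lower-right corner.

A dark label reading "DRAFT" appears in the lower-right corner.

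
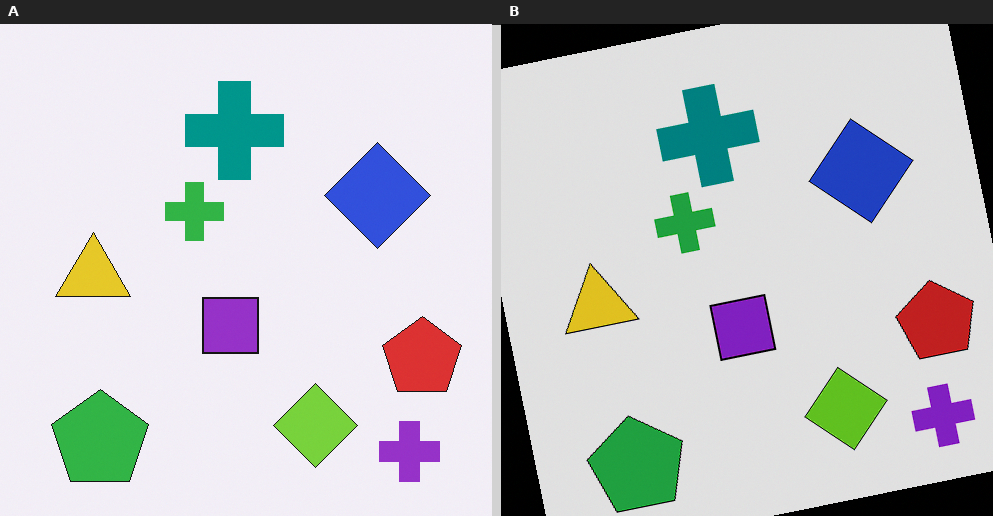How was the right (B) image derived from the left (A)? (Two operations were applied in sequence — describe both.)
The right (B) image is the left (A) rotated counter-clockwise by a slight angle, then moderately posterized.

Every shape is tilted by the same angle and the image corners show triangular fill wedges — a whole-image rotation by a non-right angle. Each flat color has snapped to a coarser quantized level — most visibly, the near-white background has dropped to a flat grey.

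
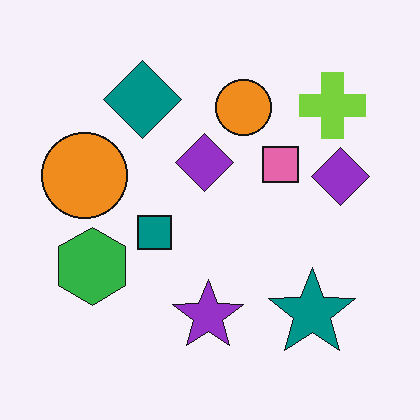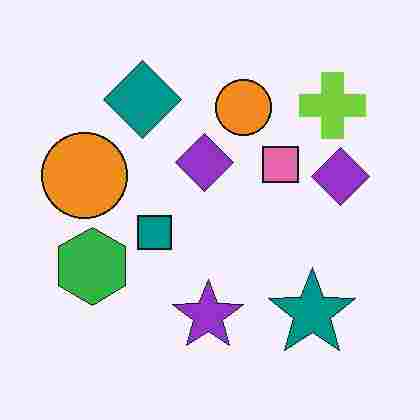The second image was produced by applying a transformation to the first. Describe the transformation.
This is the original image degraded with heavy JPEG compression.

Blocky 8×8 compression artifacts appear around shape edges and the flat background shows ringing — characteristic JPEG degradation.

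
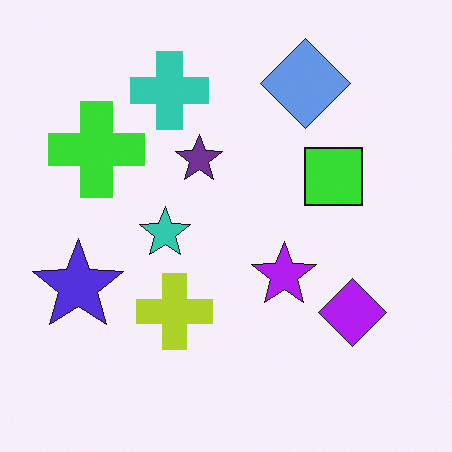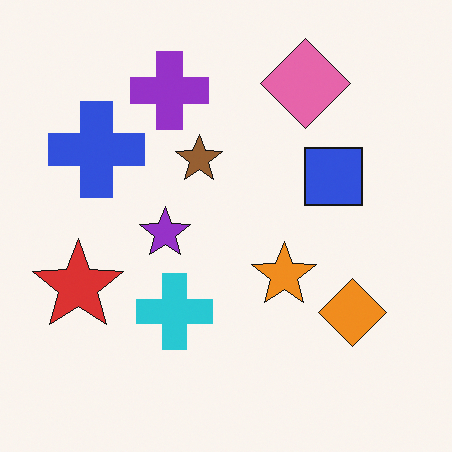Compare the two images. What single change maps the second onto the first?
Hue-shifted through roughly half the color wheel.

Every shape's color has rotated by the same amount around the hue wheel — a uniform hue shift.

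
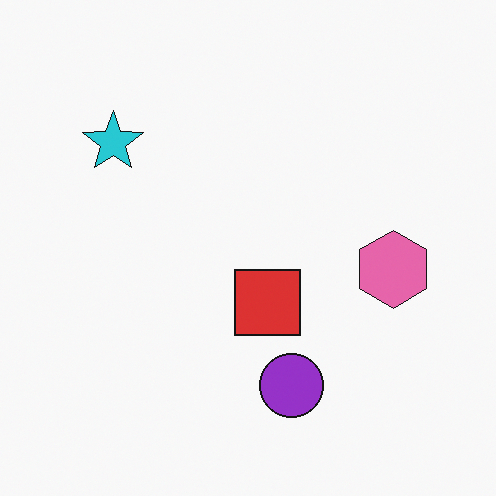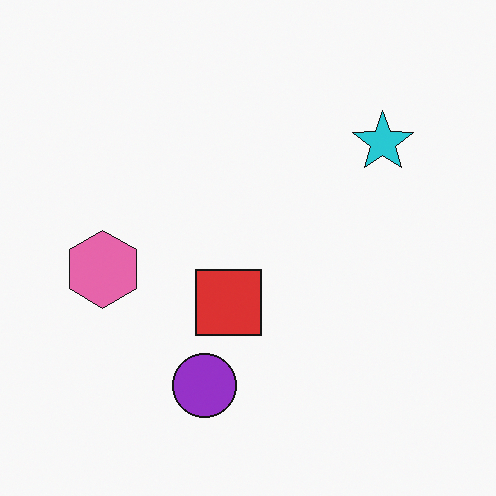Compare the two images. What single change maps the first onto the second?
Flipped horizontally (left ↔ right).

The pink hexagon is in the right of the first image and the left of the second — shapes on opposite sides of the vertical midline have swapped in a mirror flip.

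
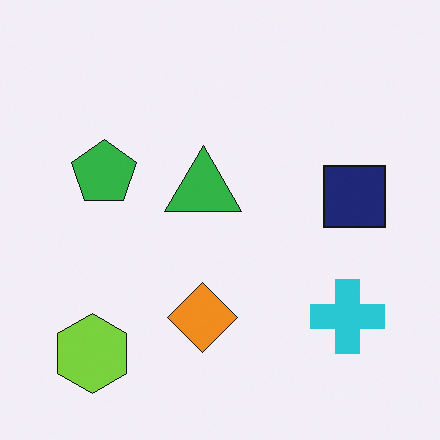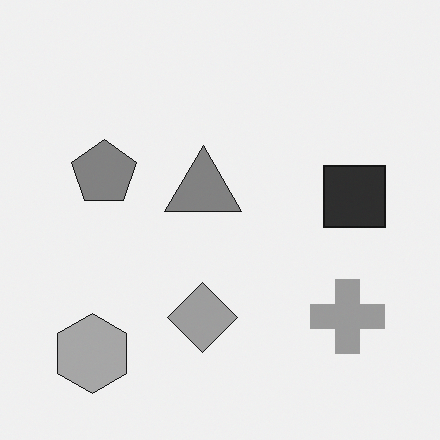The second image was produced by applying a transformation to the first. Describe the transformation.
This is the original image converted to grayscale.

All color is removed — every shape is now a shade of grey.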